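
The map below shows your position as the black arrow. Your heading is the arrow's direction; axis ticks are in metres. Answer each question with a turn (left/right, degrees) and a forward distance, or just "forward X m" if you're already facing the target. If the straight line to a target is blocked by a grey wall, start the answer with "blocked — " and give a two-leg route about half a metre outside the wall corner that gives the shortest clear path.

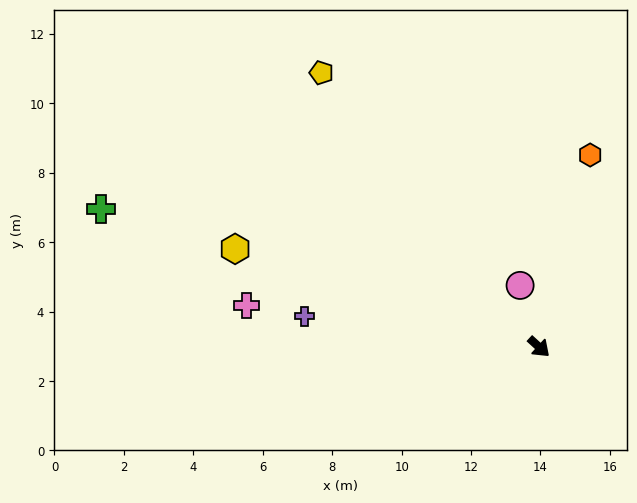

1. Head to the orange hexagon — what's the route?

turn left 118°, forward 5.7 m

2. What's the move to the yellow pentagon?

turn left 171°, forward 10.1 m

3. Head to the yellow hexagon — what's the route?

turn right 155°, forward 9.2 m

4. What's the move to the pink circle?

turn left 149°, forward 1.9 m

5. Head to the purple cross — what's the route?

turn right 145°, forward 6.8 m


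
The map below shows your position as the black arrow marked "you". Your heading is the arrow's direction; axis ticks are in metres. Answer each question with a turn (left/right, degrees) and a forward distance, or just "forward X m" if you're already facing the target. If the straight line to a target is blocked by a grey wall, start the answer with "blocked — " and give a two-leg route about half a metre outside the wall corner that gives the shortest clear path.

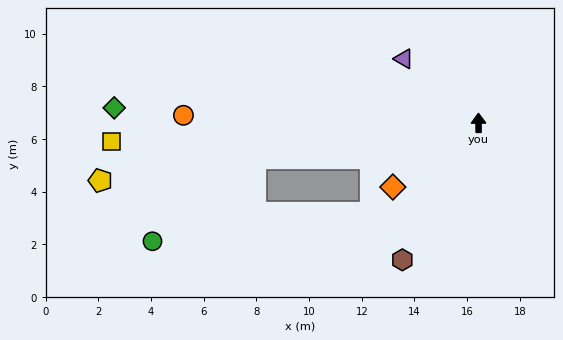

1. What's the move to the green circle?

blocked — turn left 99°, forward 8.6 m, then turn left 29°, forward 5.0 m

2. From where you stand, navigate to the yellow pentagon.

turn left 98°, forward 14.5 m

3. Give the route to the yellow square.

turn left 92°, forward 14.0 m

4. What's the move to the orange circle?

turn left 88°, forward 11.2 m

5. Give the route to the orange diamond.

turn left 126°, forward 4.1 m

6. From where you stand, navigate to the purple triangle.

turn left 49°, forward 3.7 m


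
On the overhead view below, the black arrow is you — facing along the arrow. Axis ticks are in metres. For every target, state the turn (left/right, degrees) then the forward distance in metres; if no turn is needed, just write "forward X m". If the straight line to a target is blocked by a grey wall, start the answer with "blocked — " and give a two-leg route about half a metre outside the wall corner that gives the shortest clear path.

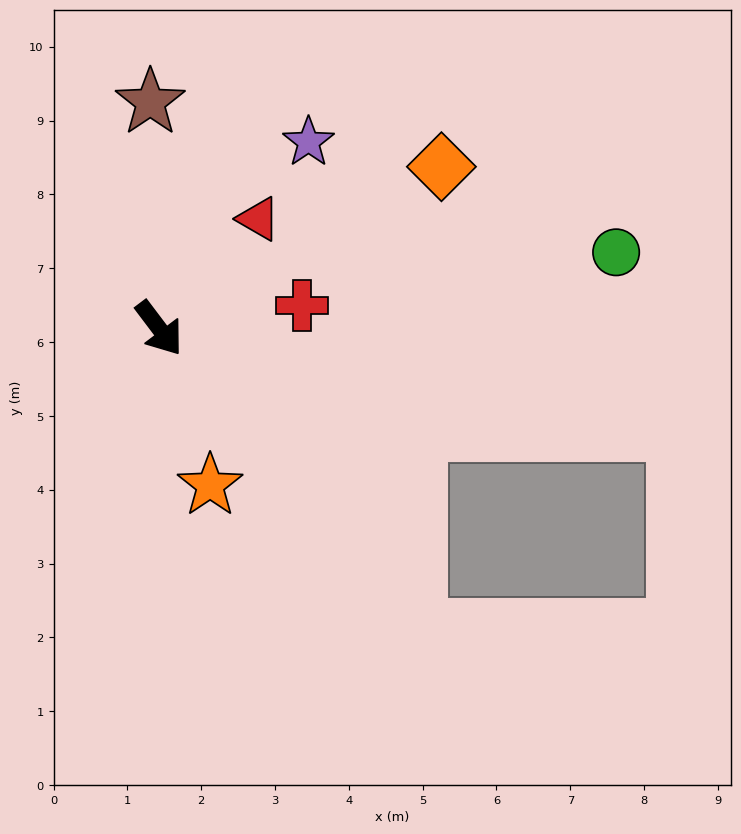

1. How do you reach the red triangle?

turn left 101°, forward 2.0 m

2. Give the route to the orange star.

turn right 19°, forward 2.2 m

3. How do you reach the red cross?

turn left 62°, forward 2.0 m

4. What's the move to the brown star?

turn left 145°, forward 3.1 m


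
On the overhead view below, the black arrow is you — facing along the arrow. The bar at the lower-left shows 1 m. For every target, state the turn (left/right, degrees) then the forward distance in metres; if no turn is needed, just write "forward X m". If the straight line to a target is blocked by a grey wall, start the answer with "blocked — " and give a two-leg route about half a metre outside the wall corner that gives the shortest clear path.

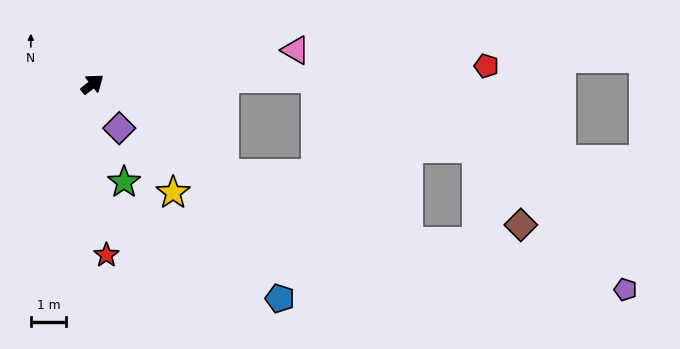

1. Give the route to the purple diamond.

turn right 97°, forward 1.5 m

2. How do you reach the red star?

turn right 124°, forward 4.9 m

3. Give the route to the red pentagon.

turn right 36°, forward 11.2 m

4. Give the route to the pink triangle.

turn right 29°, forward 5.9 m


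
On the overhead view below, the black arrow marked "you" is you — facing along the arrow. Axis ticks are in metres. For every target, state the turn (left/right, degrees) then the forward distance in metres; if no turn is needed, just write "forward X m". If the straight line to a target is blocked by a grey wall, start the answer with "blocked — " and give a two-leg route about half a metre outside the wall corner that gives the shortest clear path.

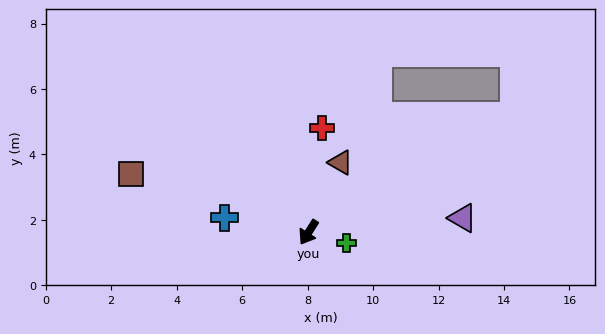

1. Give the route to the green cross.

turn left 107°, forward 1.2 m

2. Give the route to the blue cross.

turn right 67°, forward 2.6 m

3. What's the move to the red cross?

turn right 155°, forward 3.2 m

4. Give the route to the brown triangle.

turn right 172°, forward 2.3 m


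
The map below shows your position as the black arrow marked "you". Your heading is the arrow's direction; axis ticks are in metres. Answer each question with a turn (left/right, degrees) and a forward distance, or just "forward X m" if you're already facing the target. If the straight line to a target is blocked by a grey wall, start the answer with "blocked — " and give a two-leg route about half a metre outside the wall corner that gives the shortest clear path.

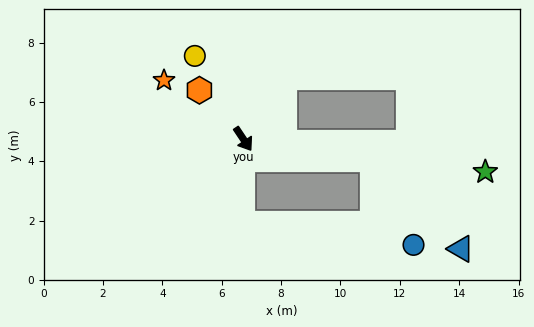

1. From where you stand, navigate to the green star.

turn left 48°, forward 8.2 m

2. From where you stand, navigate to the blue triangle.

blocked — turn left 47°, forward 4.4 m, then turn right 36°, forward 4.2 m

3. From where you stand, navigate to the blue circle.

blocked — turn left 47°, forward 4.4 m, then turn right 55°, forward 3.2 m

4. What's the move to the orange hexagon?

turn right 172°, forward 2.2 m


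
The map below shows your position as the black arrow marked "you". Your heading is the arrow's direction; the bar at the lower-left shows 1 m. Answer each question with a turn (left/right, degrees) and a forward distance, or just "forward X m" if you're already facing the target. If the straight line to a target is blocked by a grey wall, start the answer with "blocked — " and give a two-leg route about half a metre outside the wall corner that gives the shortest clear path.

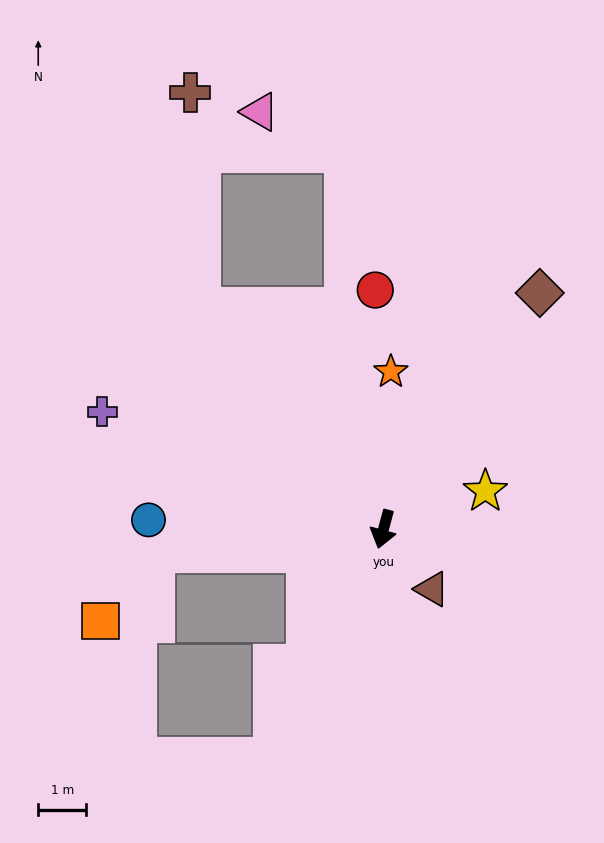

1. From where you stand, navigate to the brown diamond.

turn left 162°, forward 5.9 m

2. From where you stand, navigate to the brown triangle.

turn left 54°, forward 1.6 m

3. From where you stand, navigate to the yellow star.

turn left 126°, forward 2.3 m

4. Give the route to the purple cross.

turn right 98°, forward 6.4 m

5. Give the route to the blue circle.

turn right 77°, forward 4.9 m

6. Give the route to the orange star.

turn right 168°, forward 3.3 m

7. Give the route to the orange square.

blocked — turn right 69°, forward 4.8 m, then turn left 46°, forward 1.8 m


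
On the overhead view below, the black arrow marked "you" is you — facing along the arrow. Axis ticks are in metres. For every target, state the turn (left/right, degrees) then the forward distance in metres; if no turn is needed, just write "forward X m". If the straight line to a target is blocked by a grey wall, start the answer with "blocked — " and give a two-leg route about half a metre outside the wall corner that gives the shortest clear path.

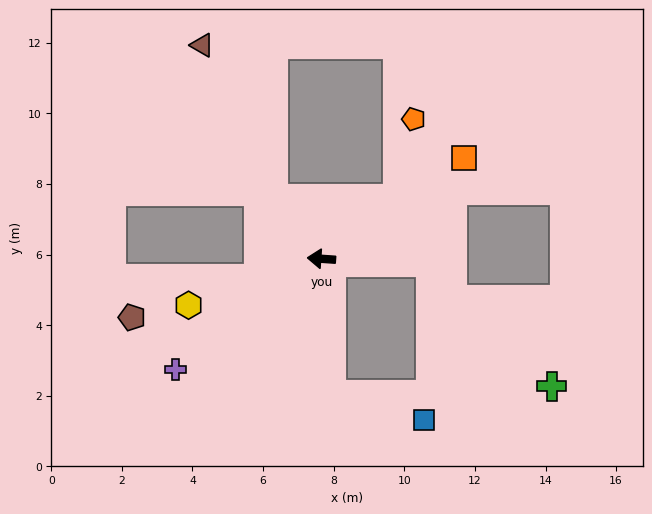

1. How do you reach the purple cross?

turn left 41°, forward 5.2 m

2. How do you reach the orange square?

turn right 141°, forward 5.0 m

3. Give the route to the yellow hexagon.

turn left 23°, forward 4.0 m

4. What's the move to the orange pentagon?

blocked — turn right 138°, forward 2.8 m, then turn left 41°, forward 2.3 m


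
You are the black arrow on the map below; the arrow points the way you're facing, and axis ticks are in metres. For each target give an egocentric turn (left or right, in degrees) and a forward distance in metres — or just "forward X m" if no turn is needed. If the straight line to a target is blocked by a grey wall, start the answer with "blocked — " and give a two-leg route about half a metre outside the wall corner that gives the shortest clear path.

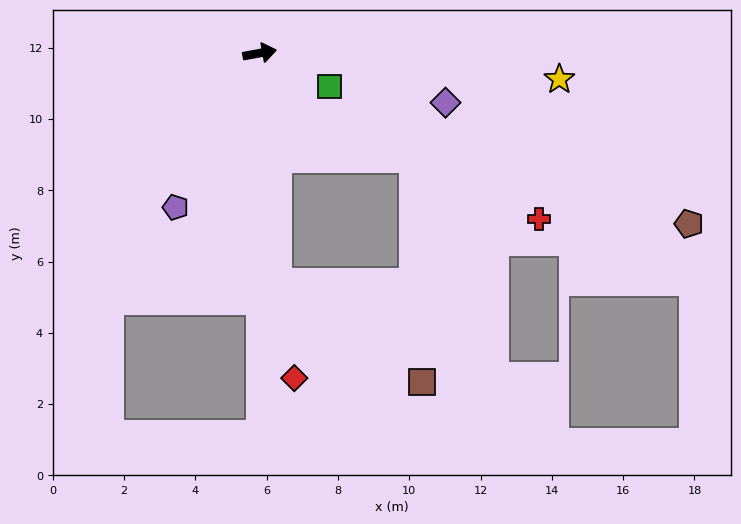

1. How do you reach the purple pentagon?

turn right 129°, forward 4.9 m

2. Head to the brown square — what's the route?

blocked — turn right 96°, forward 6.5 m, then turn left 51°, forward 4.9 m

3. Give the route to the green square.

turn right 36°, forward 2.2 m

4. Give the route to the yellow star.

turn right 15°, forward 8.4 m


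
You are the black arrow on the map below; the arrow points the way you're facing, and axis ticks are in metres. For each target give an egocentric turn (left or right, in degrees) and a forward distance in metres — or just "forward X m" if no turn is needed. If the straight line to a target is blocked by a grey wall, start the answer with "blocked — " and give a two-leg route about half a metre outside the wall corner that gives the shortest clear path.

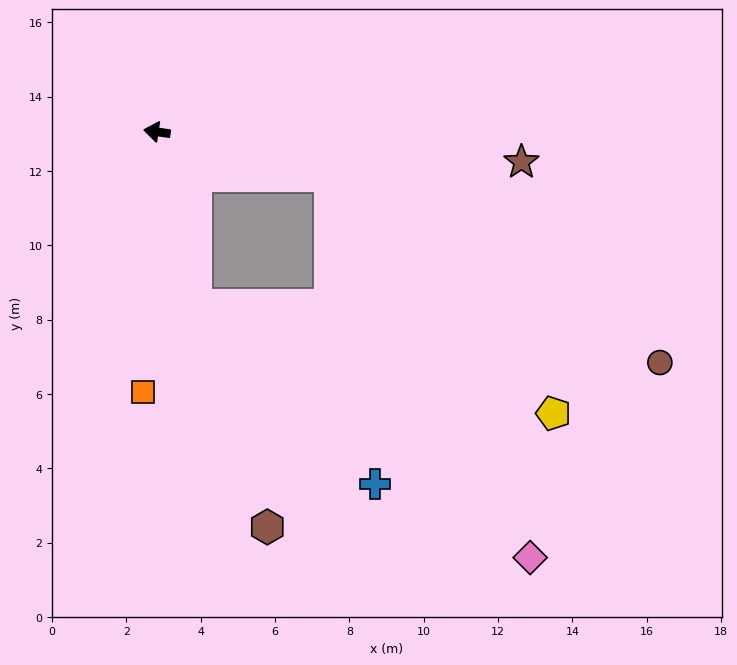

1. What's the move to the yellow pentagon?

blocked — turn left 174°, forward 4.8 m, then turn right 32°, forward 8.8 m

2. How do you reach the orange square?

turn left 95°, forward 7.0 m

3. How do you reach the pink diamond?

blocked — turn left 111°, forward 4.8 m, then turn left 40°, forward 11.3 m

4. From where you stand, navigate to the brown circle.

blocked — turn left 174°, forward 4.8 m, then turn right 15°, forward 10.2 m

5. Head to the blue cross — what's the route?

blocked — turn left 111°, forward 4.8 m, then turn left 32°, forward 6.8 m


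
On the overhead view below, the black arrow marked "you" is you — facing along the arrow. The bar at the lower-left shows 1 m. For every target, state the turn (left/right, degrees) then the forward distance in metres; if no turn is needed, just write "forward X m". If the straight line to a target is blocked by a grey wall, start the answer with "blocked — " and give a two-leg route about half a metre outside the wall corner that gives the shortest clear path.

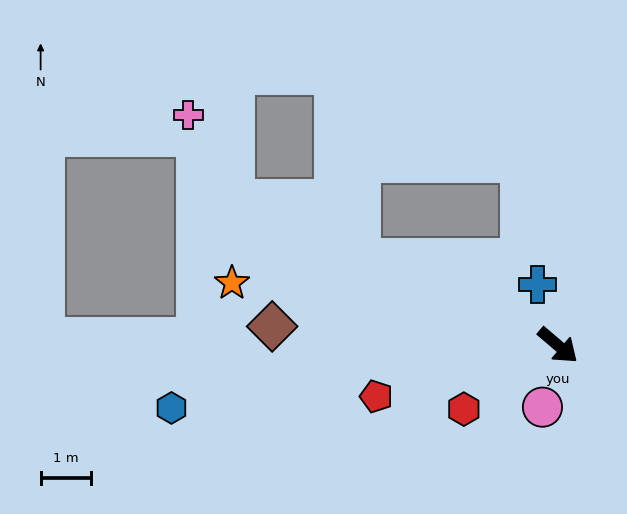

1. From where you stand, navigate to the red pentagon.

turn right 124°, forward 3.8 m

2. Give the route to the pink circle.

turn right 64°, forward 1.3 m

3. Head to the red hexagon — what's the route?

turn right 105°, forward 2.3 m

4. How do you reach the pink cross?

blocked — turn right 164°, forward 7.1 m, then turn right 38°, forward 1.9 m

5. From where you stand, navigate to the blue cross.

turn left 149°, forward 1.3 m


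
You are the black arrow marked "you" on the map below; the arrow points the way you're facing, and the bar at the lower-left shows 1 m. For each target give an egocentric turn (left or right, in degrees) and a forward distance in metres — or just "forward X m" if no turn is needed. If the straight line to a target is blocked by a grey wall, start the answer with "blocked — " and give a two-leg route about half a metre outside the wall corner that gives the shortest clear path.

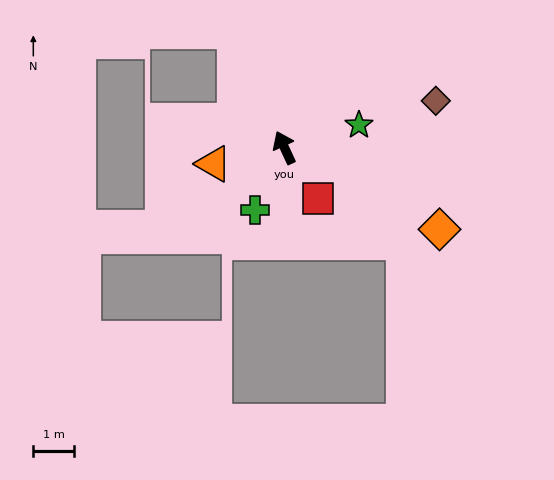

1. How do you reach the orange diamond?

turn right 143°, forward 4.3 m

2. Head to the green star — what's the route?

turn right 98°, forward 1.9 m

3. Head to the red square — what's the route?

turn right 172°, forward 1.5 m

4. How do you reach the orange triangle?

turn left 78°, forward 1.8 m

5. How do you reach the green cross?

turn left 130°, forward 1.7 m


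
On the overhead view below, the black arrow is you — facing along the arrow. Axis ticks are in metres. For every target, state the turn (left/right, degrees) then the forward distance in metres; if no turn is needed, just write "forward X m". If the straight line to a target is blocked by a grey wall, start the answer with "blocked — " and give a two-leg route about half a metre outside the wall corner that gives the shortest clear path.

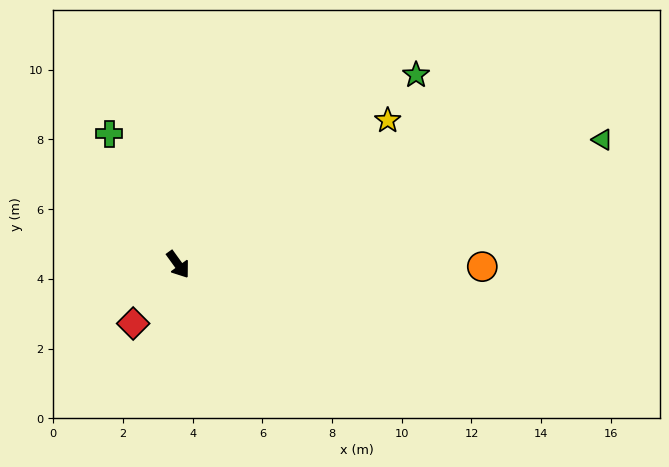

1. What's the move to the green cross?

turn left 172°, forward 4.2 m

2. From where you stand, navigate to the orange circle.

turn left 54°, forward 8.7 m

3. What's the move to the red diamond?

turn right 73°, forward 2.1 m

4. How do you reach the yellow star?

turn left 89°, forward 7.3 m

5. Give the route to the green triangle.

turn left 71°, forward 12.7 m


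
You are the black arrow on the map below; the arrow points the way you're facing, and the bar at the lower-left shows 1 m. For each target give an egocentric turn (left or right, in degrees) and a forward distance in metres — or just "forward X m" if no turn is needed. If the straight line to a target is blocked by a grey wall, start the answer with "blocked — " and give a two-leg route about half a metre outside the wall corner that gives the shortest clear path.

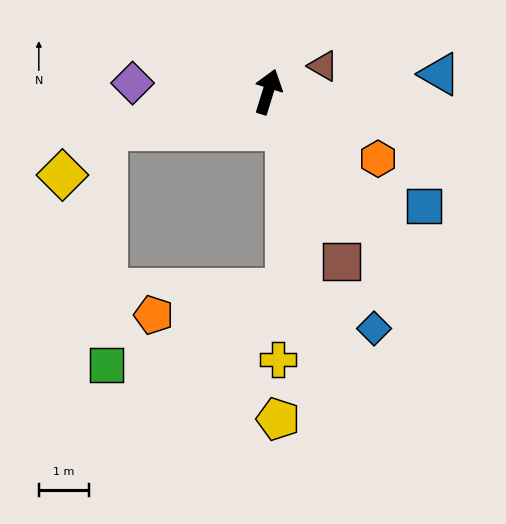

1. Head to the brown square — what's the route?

turn right 139°, forward 3.7 m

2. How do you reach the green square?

blocked — turn left 120°, forward 3.3 m, then turn left 77°, forward 4.7 m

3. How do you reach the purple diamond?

turn left 104°, forward 2.7 m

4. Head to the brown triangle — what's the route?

turn right 48°, forward 1.2 m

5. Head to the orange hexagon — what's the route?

turn right 104°, forward 2.6 m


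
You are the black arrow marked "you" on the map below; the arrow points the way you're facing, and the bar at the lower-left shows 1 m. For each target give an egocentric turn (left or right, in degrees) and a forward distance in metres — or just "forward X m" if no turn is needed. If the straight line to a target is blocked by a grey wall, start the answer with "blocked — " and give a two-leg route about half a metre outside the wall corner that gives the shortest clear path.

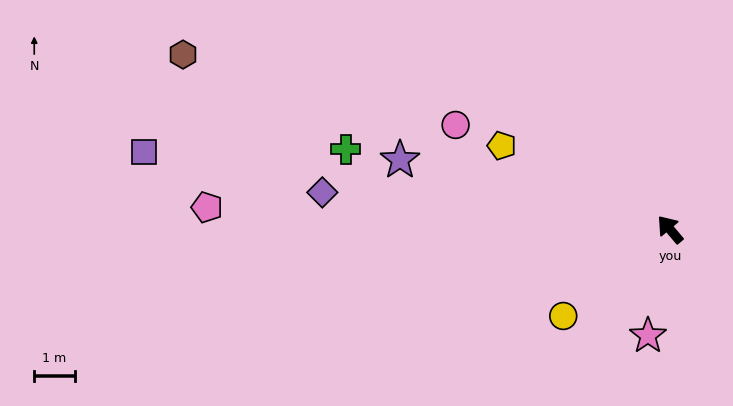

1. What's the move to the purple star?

turn left 35°, forward 6.9 m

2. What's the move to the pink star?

turn left 128°, forward 2.7 m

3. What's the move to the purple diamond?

turn left 44°, forward 8.7 m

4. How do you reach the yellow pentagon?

turn left 23°, forward 4.7 m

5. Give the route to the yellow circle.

turn left 89°, forward 3.4 m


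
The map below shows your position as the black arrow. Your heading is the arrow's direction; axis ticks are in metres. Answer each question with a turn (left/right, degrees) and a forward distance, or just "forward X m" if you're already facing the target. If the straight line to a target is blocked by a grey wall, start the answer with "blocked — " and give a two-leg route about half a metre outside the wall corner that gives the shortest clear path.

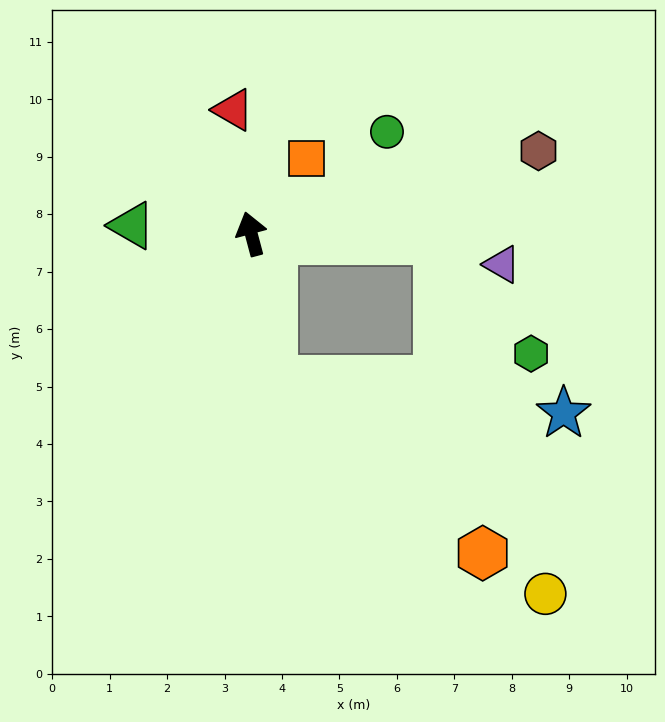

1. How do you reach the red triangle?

turn right 7°, forward 2.2 m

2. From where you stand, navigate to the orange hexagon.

blocked — turn left 173°, forward 2.6 m, then turn left 43°, forward 4.7 m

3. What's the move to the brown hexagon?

turn right 89°, forward 5.2 m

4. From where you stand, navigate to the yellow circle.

blocked — turn right 107°, forward 3.2 m, then turn right 71°, forward 6.4 m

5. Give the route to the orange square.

turn right 51°, forward 1.6 m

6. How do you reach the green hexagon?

blocked — turn right 107°, forward 3.2 m, then turn right 48°, forward 2.6 m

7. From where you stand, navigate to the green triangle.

turn left 71°, forward 2.1 m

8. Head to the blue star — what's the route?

blocked — turn left 173°, forward 2.6 m, then turn left 76°, forward 5.1 m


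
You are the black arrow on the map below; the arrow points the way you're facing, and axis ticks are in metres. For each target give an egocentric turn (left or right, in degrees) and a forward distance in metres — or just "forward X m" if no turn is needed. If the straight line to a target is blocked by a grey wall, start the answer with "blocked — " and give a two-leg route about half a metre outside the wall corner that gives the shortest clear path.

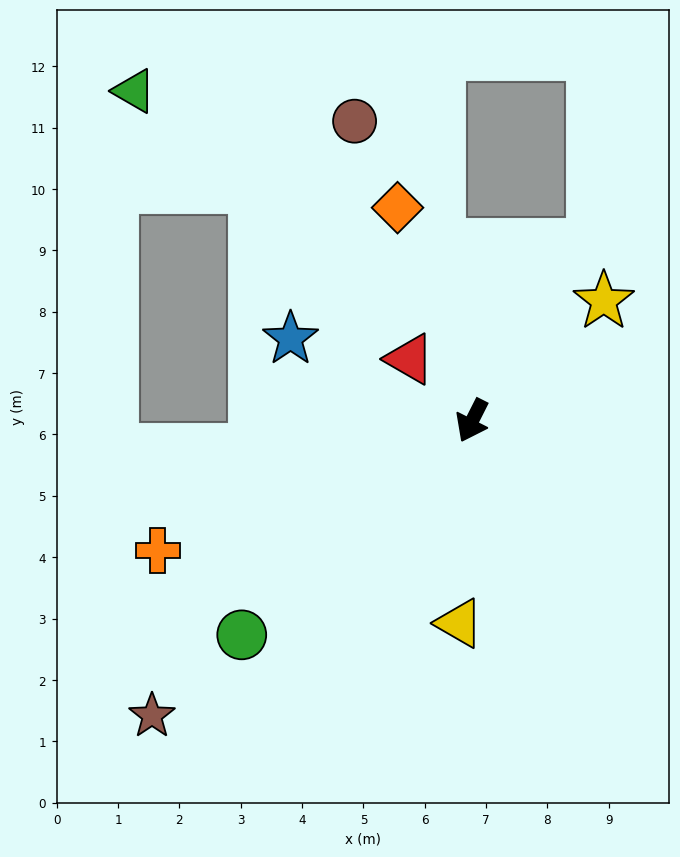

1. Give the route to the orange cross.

turn right 41°, forward 5.5 m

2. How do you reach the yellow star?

turn left 159°, forward 2.9 m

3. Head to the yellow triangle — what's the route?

turn left 23°, forward 3.3 m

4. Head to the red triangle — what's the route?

turn right 108°, forward 1.4 m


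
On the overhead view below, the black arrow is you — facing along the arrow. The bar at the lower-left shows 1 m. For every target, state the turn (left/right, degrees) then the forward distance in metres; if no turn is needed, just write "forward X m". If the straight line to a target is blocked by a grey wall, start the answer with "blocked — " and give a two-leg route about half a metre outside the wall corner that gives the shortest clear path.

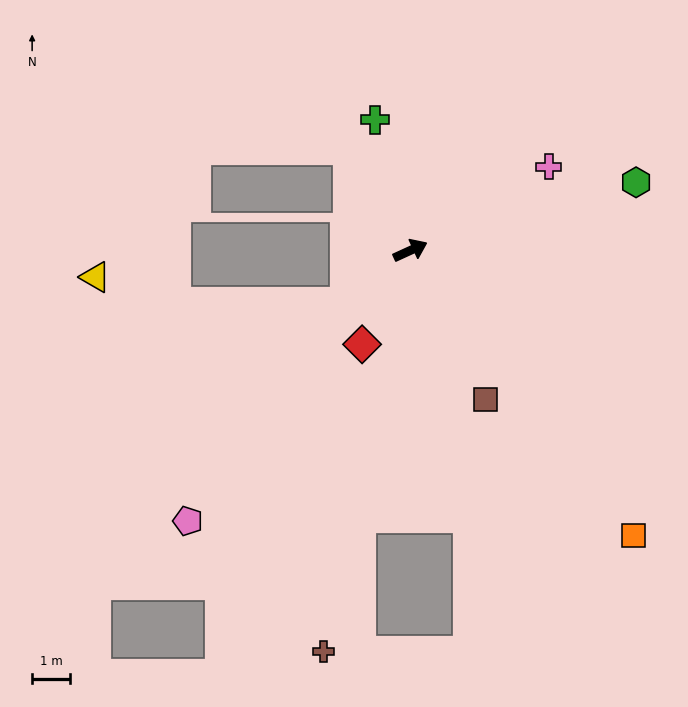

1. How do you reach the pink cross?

turn left 6°, forward 4.3 m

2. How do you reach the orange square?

turn right 77°, forward 9.5 m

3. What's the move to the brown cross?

turn right 127°, forward 10.8 m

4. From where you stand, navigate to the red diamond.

turn right 142°, forward 2.8 m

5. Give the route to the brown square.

turn right 88°, forward 4.4 m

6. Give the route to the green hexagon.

turn right 8°, forward 6.2 m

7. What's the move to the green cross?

turn left 81°, forward 3.6 m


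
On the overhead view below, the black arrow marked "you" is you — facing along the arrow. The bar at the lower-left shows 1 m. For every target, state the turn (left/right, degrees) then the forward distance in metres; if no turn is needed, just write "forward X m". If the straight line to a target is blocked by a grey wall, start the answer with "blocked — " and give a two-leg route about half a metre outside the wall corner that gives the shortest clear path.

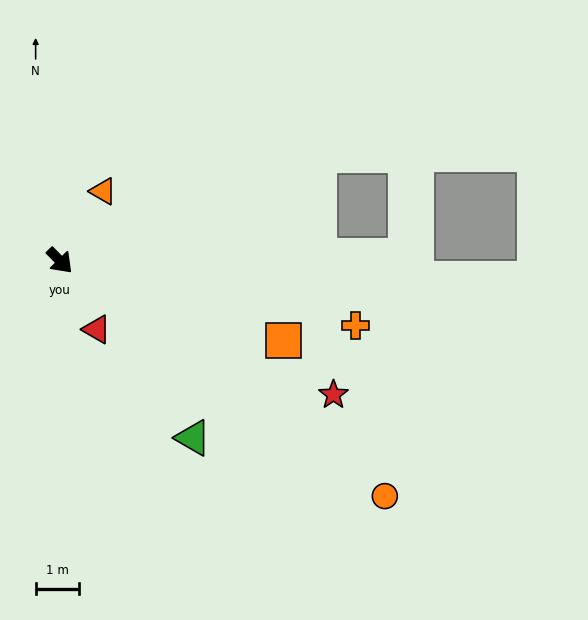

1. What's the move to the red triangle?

turn right 16°, forward 1.8 m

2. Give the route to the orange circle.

turn left 10°, forward 9.2 m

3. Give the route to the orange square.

turn left 26°, forward 5.5 m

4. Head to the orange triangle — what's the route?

turn left 104°, forward 1.9 m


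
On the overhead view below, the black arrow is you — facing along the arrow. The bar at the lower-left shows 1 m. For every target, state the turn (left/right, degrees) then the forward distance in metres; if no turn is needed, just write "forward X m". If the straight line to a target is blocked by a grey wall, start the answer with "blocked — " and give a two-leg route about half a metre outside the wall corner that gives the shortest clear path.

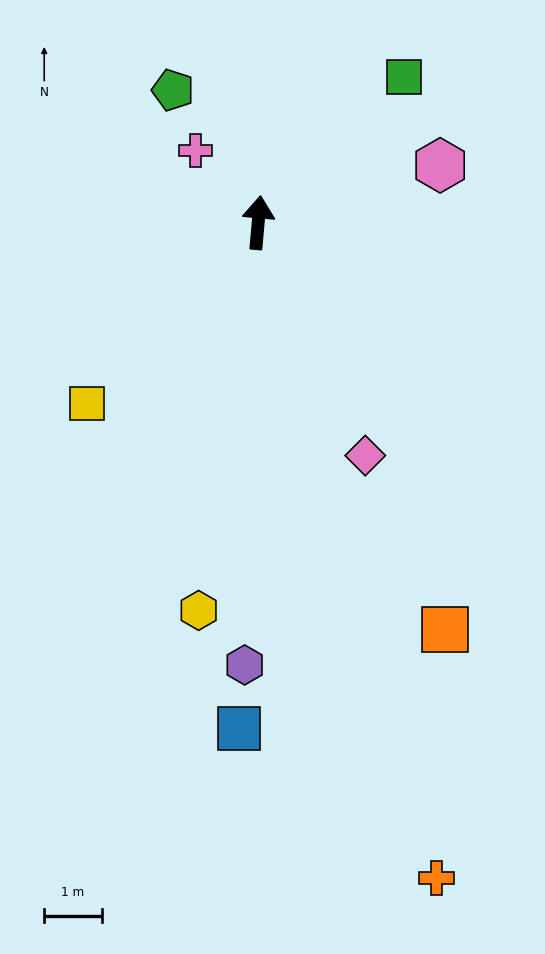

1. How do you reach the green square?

turn right 40°, forward 3.6 m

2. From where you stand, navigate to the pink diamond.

turn right 150°, forward 4.4 m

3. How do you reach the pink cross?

turn left 46°, forward 1.7 m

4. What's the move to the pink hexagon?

turn right 68°, forward 3.3 m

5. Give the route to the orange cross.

turn right 160°, forward 11.8 m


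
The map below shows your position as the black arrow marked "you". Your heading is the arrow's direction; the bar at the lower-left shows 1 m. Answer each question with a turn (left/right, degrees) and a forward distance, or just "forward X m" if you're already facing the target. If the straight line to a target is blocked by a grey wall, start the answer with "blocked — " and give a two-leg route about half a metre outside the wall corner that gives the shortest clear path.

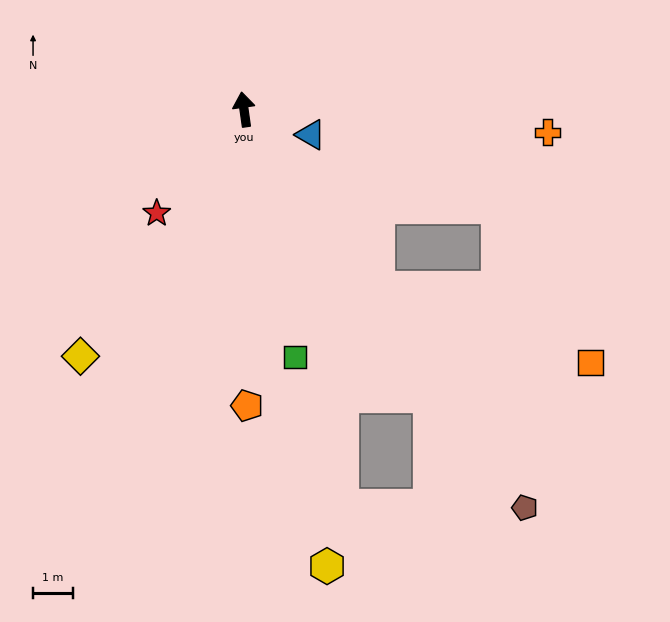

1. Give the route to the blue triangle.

turn right 119°, forward 1.8 m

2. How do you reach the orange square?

blocked — turn right 151°, forward 5.5 m, then turn left 34°, forward 5.6 m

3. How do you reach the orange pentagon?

turn left 173°, forward 7.4 m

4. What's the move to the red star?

turn left 132°, forward 3.4 m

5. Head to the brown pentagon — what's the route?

turn right 153°, forward 12.1 m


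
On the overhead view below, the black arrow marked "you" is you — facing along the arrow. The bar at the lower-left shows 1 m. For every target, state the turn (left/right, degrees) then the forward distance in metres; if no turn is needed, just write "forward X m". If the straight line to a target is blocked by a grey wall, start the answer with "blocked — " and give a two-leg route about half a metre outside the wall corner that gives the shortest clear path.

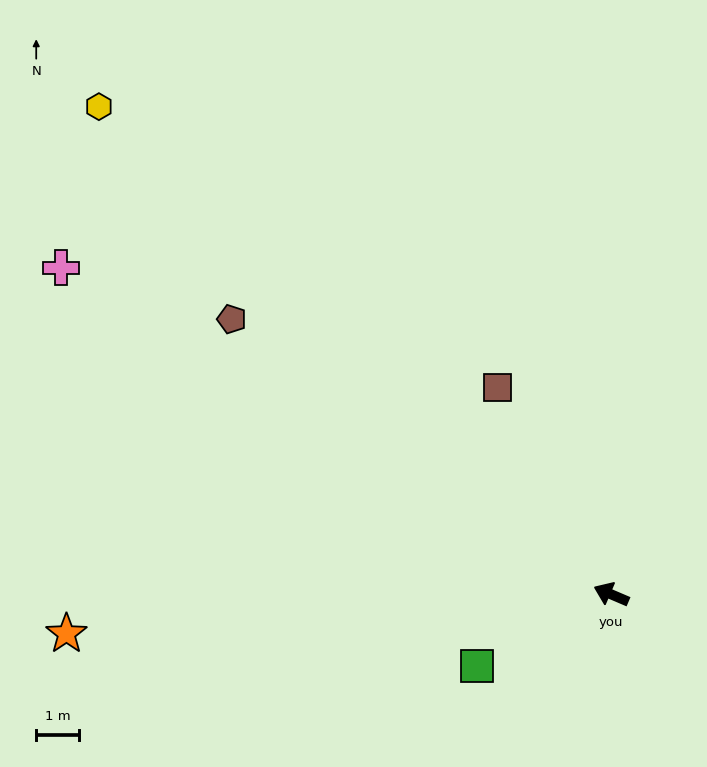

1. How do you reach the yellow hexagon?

turn right 20°, forward 16.6 m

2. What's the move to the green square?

turn left 51°, forward 3.6 m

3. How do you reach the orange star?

turn left 27°, forward 12.8 m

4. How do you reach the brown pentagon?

turn right 13°, forward 11.0 m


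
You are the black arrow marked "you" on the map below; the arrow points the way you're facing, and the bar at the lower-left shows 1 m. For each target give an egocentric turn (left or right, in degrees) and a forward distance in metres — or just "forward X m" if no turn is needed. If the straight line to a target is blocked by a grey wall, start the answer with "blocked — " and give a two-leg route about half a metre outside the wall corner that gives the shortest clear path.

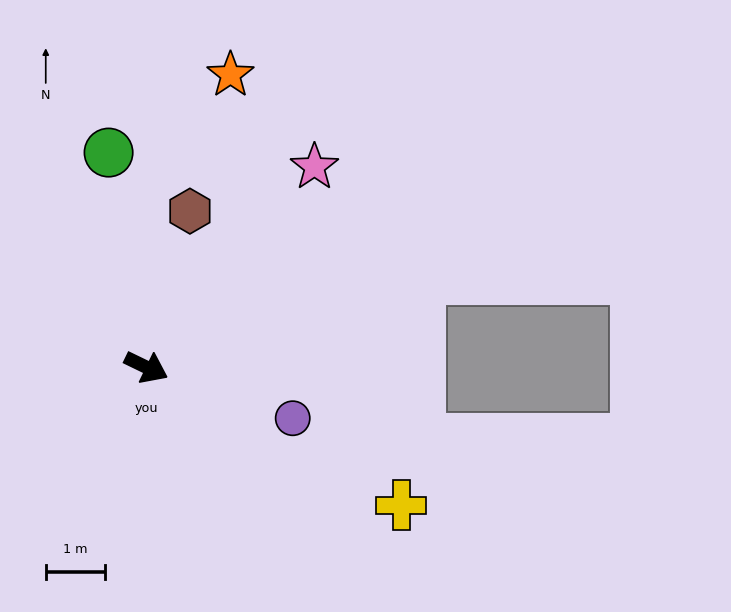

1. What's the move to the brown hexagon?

turn left 100°, forward 2.7 m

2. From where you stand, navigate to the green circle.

turn left 126°, forward 3.7 m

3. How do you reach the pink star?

turn left 76°, forward 4.4 m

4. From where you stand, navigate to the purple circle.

turn left 7°, forward 2.6 m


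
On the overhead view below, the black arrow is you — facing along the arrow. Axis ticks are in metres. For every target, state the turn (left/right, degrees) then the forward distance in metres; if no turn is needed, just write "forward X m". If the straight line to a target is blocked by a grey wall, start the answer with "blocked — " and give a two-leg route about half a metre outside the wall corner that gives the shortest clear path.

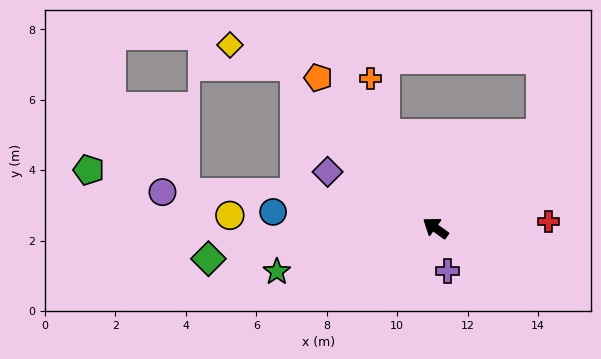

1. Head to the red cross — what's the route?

turn right 141°, forward 3.2 m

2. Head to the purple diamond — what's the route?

turn left 8°, forward 3.5 m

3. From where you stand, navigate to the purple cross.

turn left 141°, forward 1.3 m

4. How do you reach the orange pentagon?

turn right 16°, forward 5.4 m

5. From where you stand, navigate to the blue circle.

turn left 30°, forward 4.6 m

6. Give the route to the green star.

turn left 51°, forward 4.7 m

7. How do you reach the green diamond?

turn left 43°, forward 6.5 m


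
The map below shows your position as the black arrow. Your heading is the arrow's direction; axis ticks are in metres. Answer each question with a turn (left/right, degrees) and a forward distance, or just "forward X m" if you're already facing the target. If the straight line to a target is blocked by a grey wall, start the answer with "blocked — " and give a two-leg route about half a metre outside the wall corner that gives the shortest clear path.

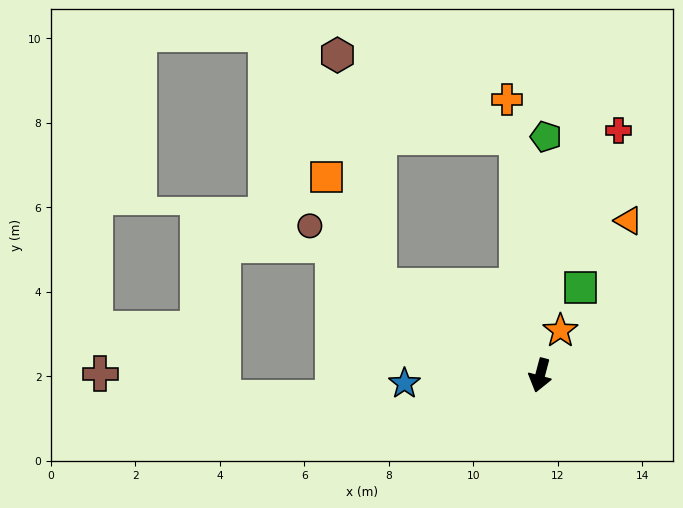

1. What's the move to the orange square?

blocked — turn right 104°, forward 4.4 m, then turn right 35°, forward 2.9 m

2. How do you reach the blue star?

turn right 72°, forward 3.2 m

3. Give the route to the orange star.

turn left 170°, forward 1.2 m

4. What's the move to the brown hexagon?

blocked — turn right 104°, forward 4.4 m, then turn right 51°, forward 5.6 m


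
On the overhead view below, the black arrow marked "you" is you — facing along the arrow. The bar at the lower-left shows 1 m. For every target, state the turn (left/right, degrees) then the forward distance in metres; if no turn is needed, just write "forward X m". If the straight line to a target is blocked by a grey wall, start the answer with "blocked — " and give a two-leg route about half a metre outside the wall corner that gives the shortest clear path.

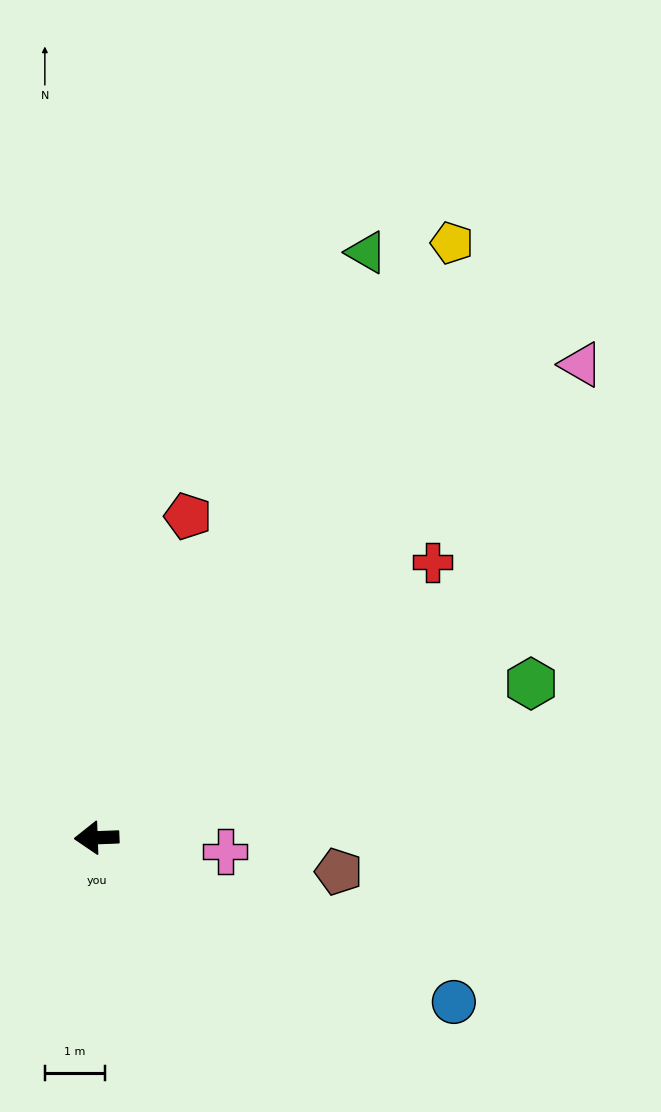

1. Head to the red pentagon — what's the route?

turn right 108°, forward 5.6 m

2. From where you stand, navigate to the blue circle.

turn left 153°, forward 6.6 m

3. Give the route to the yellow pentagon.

turn right 123°, forward 11.6 m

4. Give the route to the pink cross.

turn left 172°, forward 2.2 m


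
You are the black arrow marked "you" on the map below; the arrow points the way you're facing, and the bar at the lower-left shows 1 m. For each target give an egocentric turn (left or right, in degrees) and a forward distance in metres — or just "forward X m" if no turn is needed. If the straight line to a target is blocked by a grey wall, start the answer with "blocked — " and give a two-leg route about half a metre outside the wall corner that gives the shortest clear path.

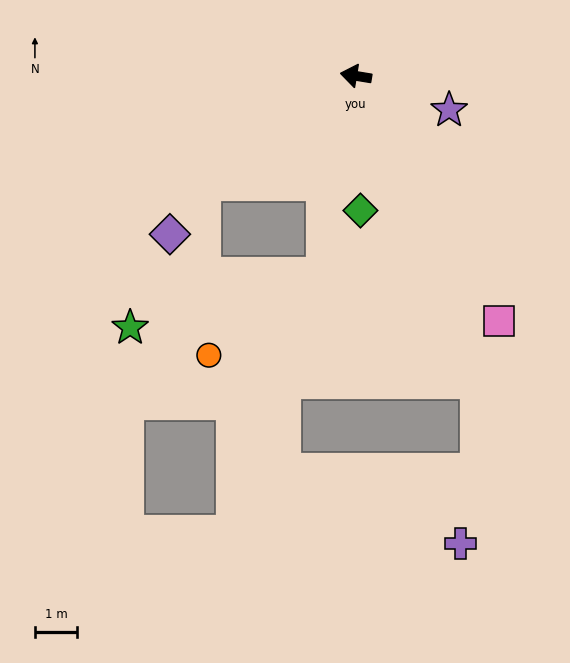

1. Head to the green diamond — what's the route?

turn left 101°, forward 3.2 m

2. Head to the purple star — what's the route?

turn left 169°, forward 2.3 m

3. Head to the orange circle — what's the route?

blocked — turn left 90°, forward 4.7 m, then turn right 46°, forward 3.3 m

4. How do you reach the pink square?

turn left 130°, forward 6.7 m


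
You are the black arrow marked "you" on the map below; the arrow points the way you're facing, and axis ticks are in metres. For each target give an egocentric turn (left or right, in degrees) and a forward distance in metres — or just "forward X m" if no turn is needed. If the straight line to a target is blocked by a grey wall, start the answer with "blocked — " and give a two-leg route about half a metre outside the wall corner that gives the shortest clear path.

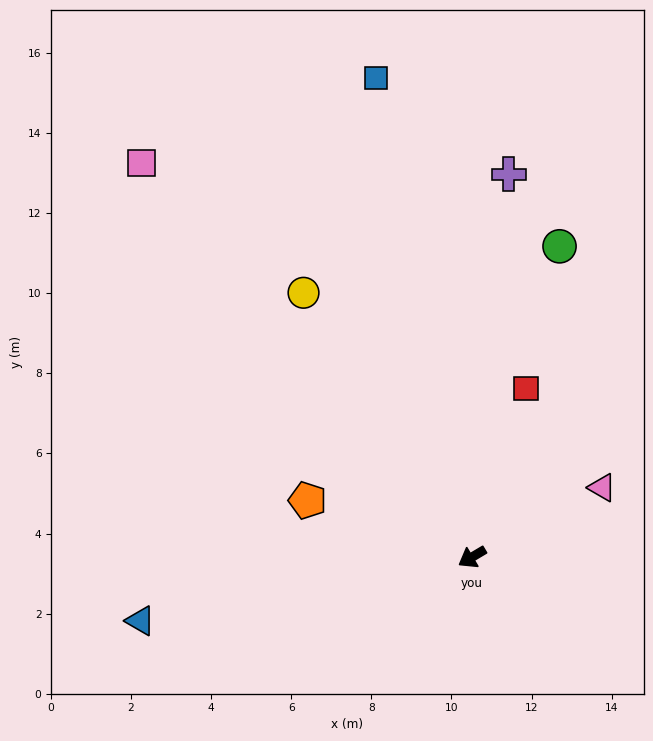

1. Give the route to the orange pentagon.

turn right 50°, forward 4.3 m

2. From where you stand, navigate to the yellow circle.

turn right 88°, forward 7.8 m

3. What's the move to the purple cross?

turn right 126°, forward 9.6 m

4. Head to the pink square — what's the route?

turn right 81°, forward 12.8 m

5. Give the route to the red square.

turn right 138°, forward 4.4 m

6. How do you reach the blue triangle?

turn right 20°, forward 8.4 m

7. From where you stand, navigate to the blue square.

turn right 109°, forward 12.2 m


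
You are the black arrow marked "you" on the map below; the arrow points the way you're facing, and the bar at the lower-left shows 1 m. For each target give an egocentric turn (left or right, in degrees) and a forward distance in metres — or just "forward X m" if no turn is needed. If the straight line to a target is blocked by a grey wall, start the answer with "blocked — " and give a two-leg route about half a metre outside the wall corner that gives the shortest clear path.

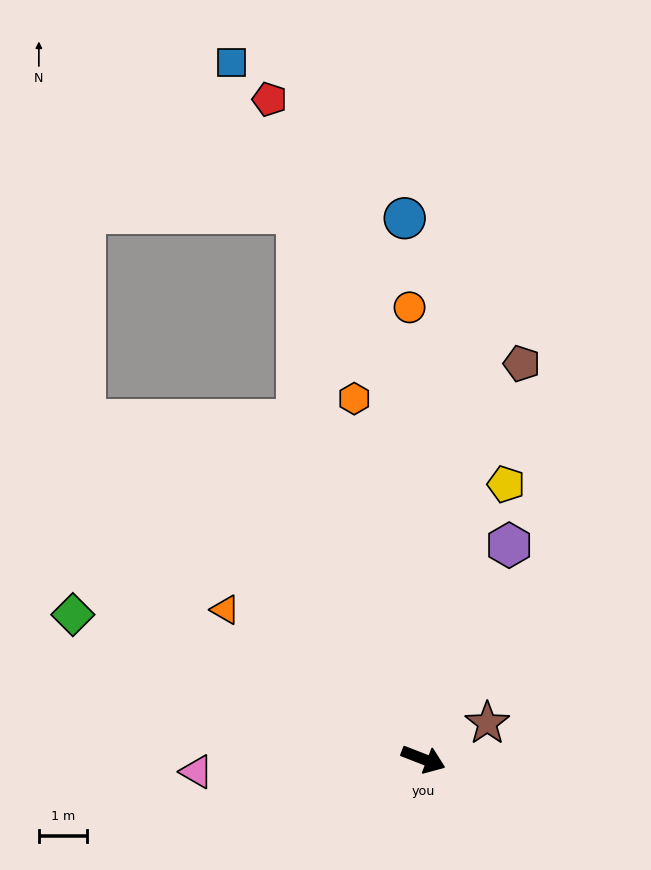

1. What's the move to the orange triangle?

turn left 164°, forward 5.2 m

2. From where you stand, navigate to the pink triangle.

turn right 155°, forward 4.7 m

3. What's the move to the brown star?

turn left 51°, forward 1.5 m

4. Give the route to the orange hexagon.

turn left 122°, forward 7.7 m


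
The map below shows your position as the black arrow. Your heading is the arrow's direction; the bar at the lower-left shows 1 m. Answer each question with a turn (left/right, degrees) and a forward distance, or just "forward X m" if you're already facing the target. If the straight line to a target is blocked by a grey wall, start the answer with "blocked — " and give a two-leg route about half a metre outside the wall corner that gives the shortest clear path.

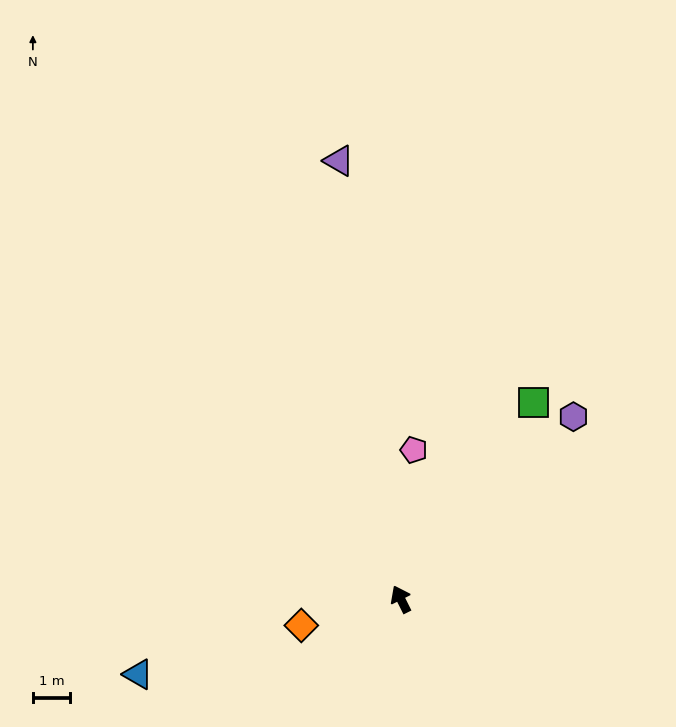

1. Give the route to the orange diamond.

turn left 78°, forward 2.8 m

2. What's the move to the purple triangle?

turn right 19°, forward 12.0 m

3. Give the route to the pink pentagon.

turn right 32°, forward 4.0 m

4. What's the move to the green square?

turn right 61°, forward 6.4 m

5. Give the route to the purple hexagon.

turn right 70°, forward 6.8 m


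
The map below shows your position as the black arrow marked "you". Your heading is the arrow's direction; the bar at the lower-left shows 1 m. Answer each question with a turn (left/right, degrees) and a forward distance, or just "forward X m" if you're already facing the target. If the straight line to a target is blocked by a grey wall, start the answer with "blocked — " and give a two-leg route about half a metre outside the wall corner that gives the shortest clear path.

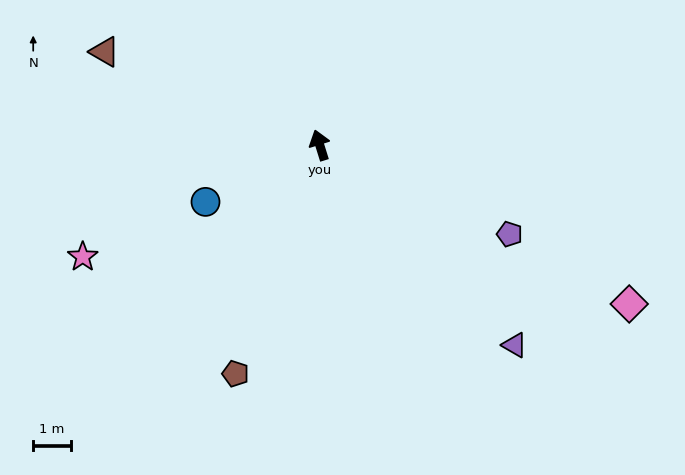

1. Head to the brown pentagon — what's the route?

turn left 142°, forward 6.4 m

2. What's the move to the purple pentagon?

turn right 132°, forward 5.5 m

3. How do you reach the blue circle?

turn left 99°, forward 3.4 m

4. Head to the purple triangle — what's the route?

turn right 153°, forward 7.4 m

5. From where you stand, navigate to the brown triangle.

turn left 49°, forward 6.2 m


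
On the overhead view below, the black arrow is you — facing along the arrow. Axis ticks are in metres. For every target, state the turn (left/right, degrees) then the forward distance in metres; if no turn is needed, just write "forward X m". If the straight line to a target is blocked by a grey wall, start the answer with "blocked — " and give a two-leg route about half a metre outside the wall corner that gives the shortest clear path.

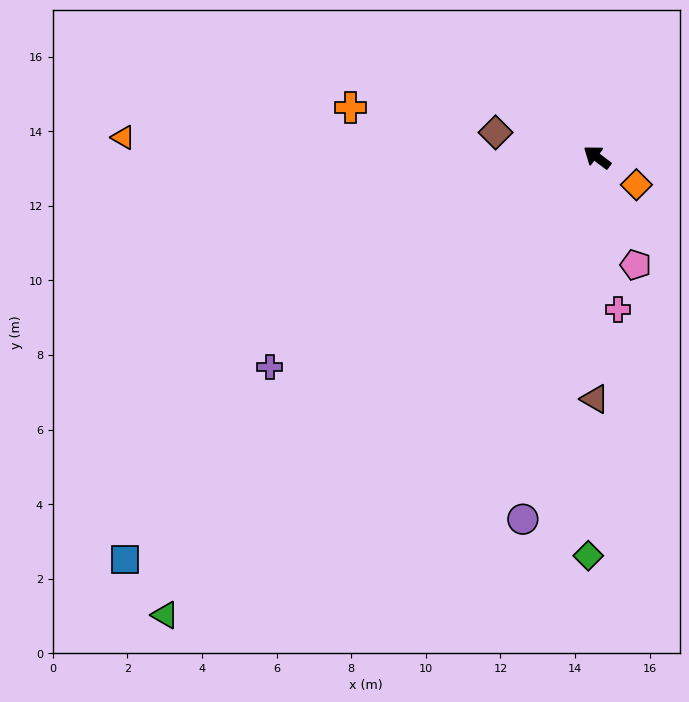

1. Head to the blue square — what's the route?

turn left 77°, forward 16.6 m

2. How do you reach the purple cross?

turn left 70°, forward 10.4 m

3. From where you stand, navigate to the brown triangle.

turn left 126°, forward 6.5 m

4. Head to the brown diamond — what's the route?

turn left 23°, forward 2.8 m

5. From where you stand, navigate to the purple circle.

turn left 115°, forward 9.9 m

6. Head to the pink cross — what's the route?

turn left 135°, forward 4.1 m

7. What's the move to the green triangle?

turn left 84°, forward 16.9 m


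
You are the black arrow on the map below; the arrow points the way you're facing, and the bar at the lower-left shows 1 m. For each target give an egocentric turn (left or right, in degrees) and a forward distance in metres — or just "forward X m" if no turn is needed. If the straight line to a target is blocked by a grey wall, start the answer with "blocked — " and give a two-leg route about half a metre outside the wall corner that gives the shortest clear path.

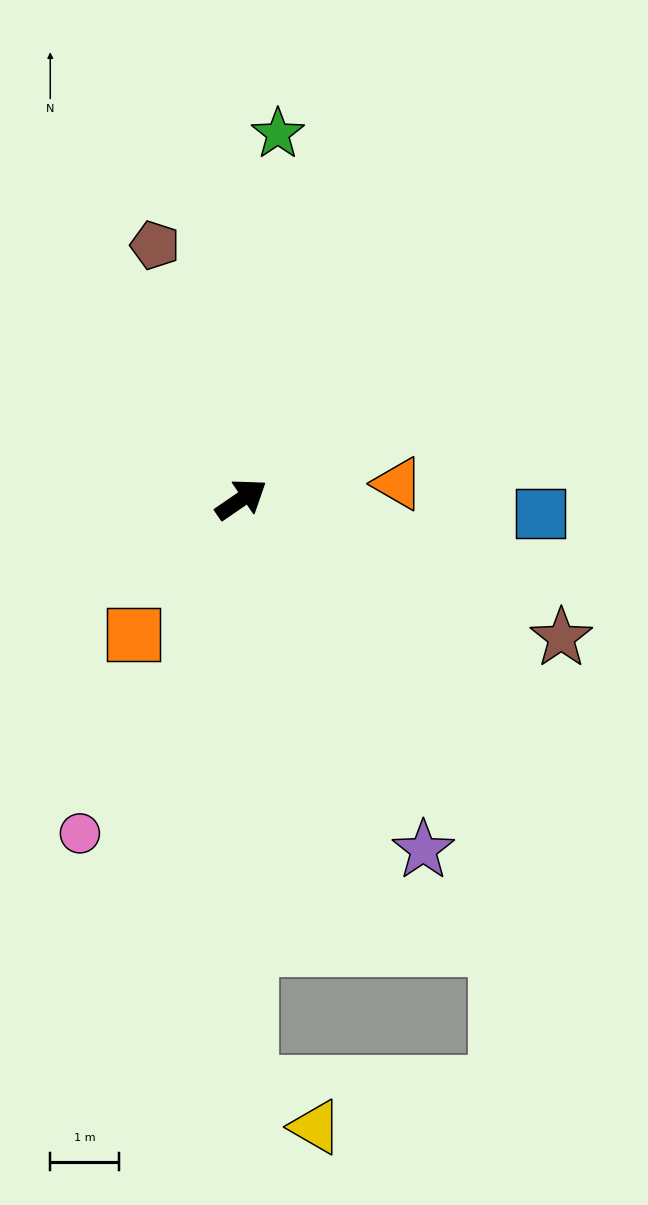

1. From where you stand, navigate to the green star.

turn left 50°, forward 5.3 m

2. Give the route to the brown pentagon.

turn left 74°, forward 3.9 m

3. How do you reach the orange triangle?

turn right 29°, forward 2.3 m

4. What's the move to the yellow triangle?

blocked — turn right 124°, forward 8.5 m, then turn left 58°, forward 1.1 m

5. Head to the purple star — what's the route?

turn right 97°, forward 5.7 m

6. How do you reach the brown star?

turn right 58°, forward 5.1 m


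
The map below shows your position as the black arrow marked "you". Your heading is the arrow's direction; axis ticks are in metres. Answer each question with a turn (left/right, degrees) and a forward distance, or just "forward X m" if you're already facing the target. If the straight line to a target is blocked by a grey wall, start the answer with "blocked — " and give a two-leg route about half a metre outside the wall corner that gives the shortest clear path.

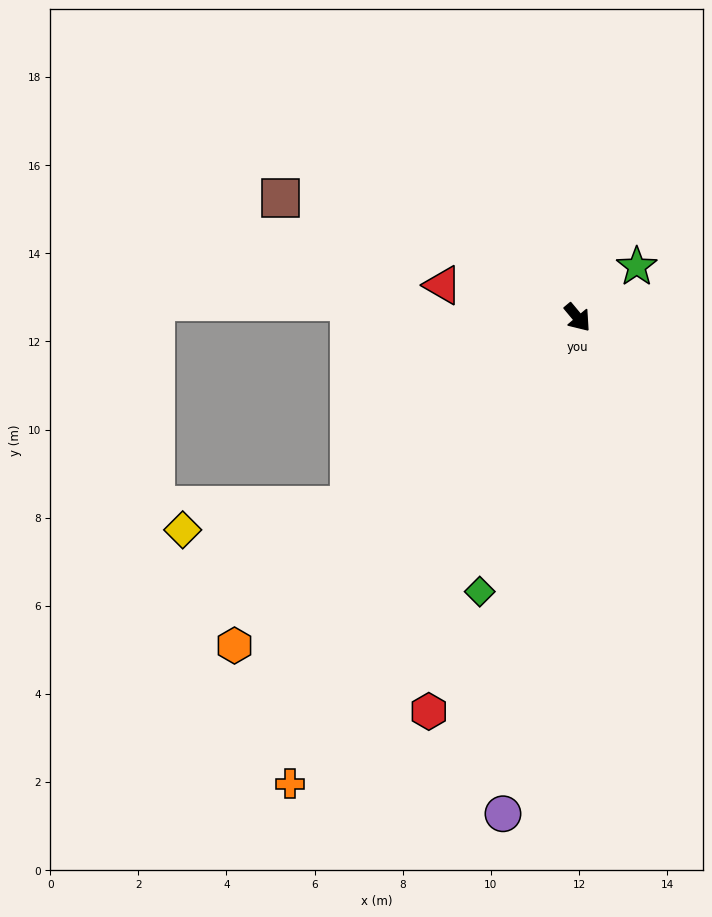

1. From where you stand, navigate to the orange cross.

turn right 72°, forward 12.4 m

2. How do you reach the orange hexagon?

turn right 86°, forward 10.8 m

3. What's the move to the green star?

turn left 91°, forward 1.8 m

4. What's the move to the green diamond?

turn right 60°, forward 6.6 m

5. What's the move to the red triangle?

turn right 143°, forward 3.1 m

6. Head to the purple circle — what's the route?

turn right 48°, forward 11.4 m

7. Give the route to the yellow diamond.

blocked — turn right 90°, forward 6.7 m, then turn right 31°, forward 3.8 m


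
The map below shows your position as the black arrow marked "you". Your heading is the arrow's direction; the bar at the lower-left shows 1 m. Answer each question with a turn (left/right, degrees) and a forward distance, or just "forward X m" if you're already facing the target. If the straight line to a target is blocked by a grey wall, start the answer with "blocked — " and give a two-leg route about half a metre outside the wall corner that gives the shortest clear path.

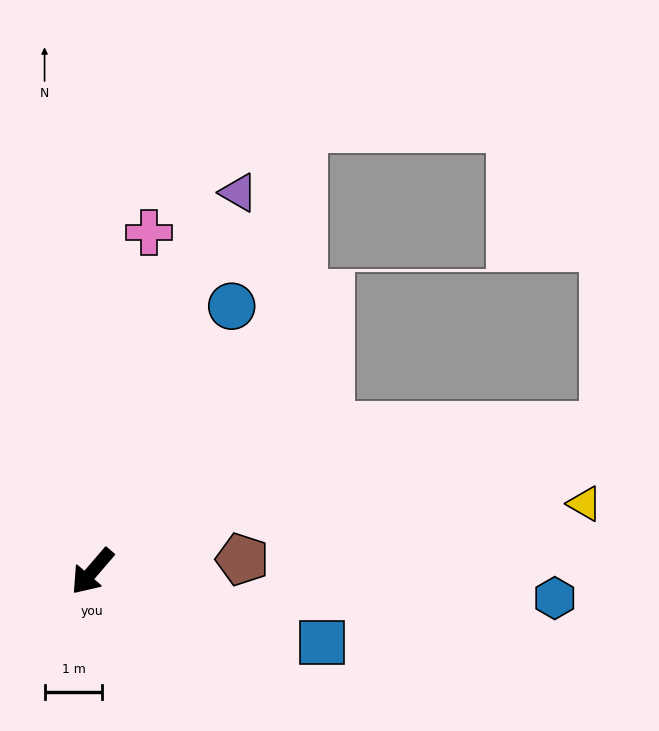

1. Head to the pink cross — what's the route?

turn right 149°, forward 5.9 m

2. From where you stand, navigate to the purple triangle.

turn right 160°, forward 7.0 m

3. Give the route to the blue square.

turn left 113°, forward 4.2 m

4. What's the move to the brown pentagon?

turn left 135°, forward 2.6 m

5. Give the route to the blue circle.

turn right 167°, forward 5.2 m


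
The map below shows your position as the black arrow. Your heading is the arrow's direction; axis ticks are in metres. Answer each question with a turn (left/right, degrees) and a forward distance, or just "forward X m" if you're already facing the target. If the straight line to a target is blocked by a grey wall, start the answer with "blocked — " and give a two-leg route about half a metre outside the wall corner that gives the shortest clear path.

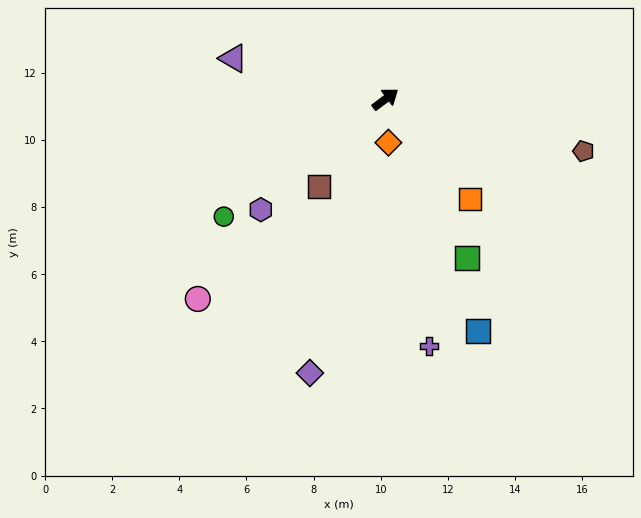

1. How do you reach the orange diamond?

turn right 123°, forward 1.3 m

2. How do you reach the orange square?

turn right 87°, forward 3.9 m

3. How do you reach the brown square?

turn right 164°, forward 3.3 m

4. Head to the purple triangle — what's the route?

turn left 128°, forward 4.7 m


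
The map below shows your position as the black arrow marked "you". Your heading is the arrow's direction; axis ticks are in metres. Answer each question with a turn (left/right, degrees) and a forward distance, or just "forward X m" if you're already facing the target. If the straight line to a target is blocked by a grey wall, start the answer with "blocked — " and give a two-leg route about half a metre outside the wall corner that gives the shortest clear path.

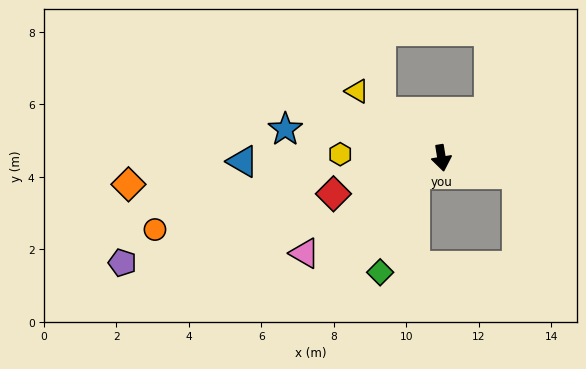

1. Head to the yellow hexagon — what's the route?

turn right 101°, forward 2.8 m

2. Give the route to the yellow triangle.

turn right 138°, forward 3.0 m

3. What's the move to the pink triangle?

turn right 64°, forward 4.6 m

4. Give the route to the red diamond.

turn right 81°, forward 3.1 m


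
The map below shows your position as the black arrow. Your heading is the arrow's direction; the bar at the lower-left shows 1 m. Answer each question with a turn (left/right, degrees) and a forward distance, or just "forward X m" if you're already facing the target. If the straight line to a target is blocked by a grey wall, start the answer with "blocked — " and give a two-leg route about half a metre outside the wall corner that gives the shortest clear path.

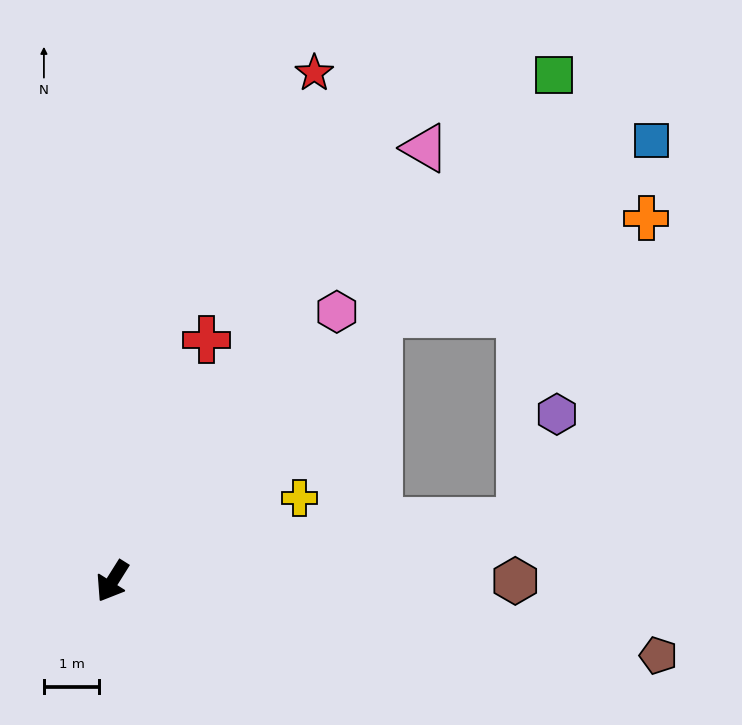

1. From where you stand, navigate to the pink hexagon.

turn left 172°, forward 6.3 m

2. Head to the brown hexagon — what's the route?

turn left 122°, forward 7.3 m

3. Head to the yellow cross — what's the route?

turn left 146°, forward 3.7 m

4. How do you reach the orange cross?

blocked — turn left 167°, forward 6.8 m, then turn right 25°, forward 5.1 m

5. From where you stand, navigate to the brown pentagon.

turn left 114°, forward 10.0 m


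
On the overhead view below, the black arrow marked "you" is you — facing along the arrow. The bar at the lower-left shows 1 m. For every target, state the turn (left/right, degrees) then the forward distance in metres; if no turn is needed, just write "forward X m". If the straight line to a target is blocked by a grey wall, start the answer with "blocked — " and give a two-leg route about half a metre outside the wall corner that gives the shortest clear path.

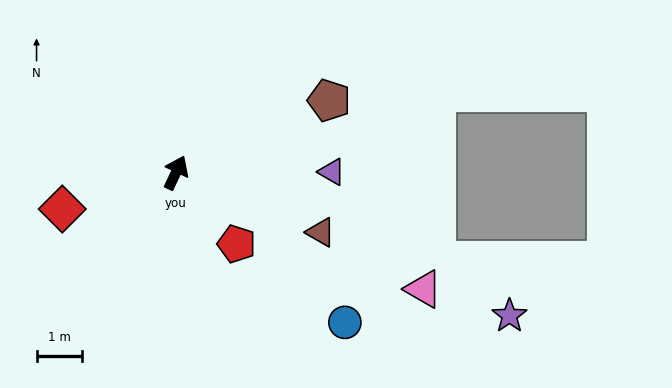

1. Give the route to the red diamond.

turn left 133°, forward 2.6 m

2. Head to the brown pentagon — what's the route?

turn right 39°, forward 3.8 m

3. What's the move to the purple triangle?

turn right 64°, forward 3.5 m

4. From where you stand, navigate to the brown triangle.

turn right 87°, forward 3.5 m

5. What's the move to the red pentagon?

turn right 114°, forward 2.1 m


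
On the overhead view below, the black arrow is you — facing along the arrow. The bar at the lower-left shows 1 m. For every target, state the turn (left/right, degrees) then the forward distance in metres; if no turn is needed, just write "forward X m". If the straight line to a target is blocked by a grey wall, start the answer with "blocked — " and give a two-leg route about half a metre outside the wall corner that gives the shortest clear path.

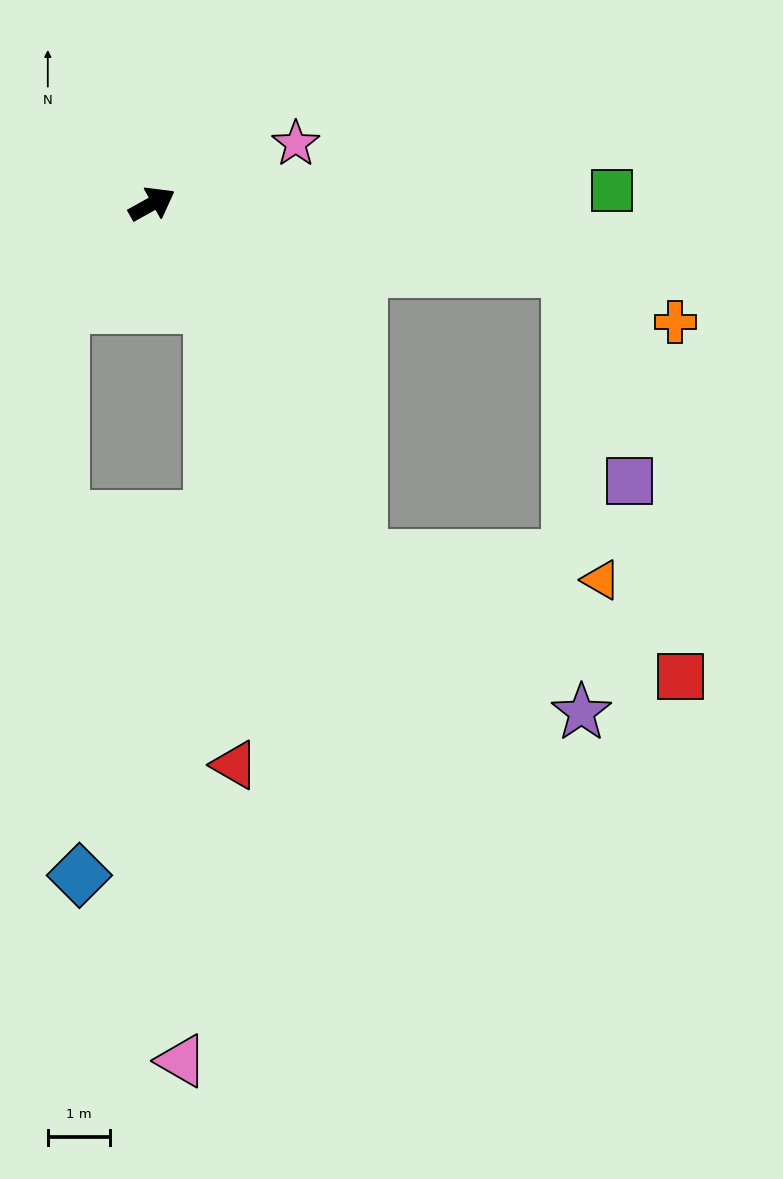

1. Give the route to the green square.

turn right 27°, forward 7.4 m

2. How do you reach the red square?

blocked — turn right 88°, forward 6.6 m, then turn left 38°, forward 5.5 m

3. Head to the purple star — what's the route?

blocked — turn right 88°, forward 6.6 m, then turn left 24°, forward 4.4 m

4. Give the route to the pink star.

turn right 6°, forward 2.5 m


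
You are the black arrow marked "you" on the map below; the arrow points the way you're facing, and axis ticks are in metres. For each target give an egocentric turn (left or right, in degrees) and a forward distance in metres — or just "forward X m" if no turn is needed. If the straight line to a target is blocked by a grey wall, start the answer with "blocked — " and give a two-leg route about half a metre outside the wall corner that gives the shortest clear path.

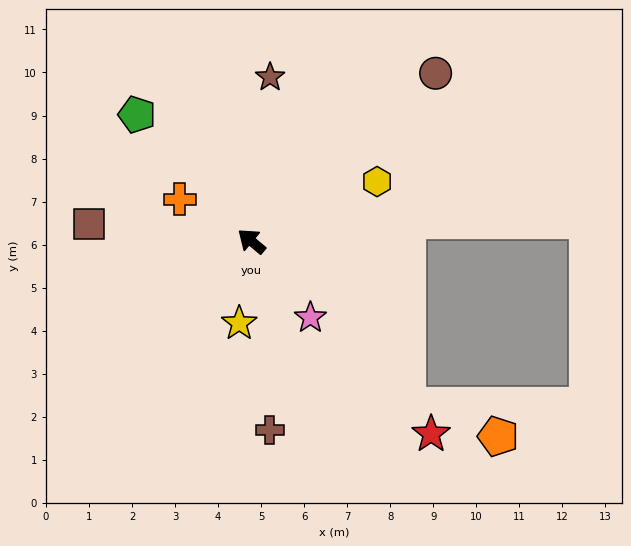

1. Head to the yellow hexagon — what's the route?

turn right 115°, forward 3.2 m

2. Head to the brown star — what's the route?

turn right 57°, forward 3.8 m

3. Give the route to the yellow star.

turn left 122°, forward 1.9 m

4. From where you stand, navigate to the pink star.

turn left 168°, forward 2.2 m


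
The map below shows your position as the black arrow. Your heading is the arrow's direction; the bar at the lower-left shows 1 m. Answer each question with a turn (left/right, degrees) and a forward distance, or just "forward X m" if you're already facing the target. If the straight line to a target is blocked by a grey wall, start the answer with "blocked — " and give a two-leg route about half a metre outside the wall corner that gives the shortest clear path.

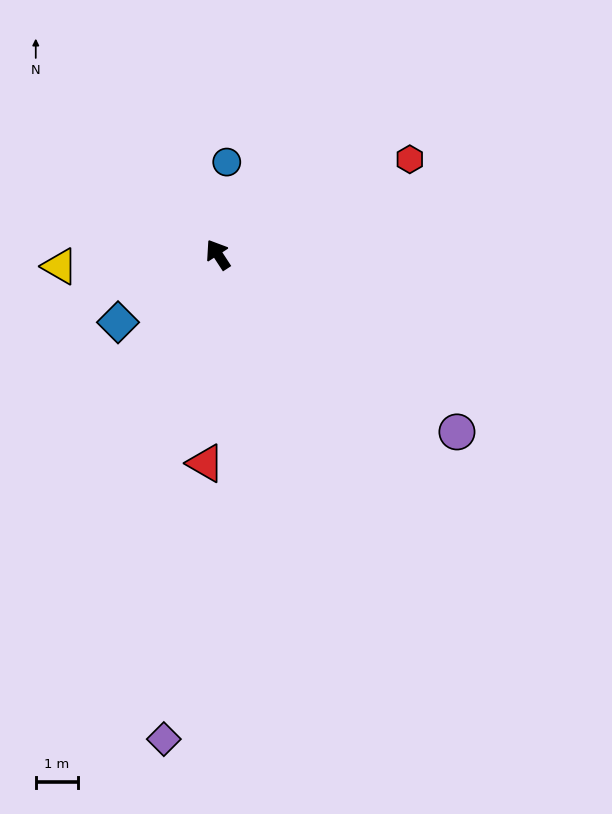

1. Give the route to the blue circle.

turn right 39°, forward 2.2 m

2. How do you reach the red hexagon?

turn right 97°, forward 5.1 m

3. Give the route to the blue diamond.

turn left 91°, forward 2.9 m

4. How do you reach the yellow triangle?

turn left 61°, forward 3.7 m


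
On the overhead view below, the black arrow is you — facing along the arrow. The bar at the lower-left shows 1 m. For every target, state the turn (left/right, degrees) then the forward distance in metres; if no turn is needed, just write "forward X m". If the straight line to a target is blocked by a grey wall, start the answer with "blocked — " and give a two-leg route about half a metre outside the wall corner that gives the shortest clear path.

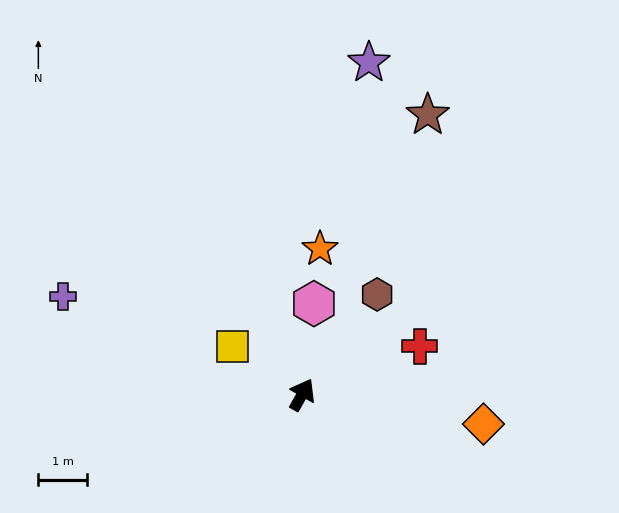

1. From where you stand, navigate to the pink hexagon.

turn left 22°, forward 1.9 m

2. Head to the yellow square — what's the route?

turn left 85°, forward 1.7 m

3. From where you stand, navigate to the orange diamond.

turn right 70°, forward 3.8 m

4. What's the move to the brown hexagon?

turn right 7°, forward 2.6 m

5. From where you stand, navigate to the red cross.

turn right 38°, forward 2.6 m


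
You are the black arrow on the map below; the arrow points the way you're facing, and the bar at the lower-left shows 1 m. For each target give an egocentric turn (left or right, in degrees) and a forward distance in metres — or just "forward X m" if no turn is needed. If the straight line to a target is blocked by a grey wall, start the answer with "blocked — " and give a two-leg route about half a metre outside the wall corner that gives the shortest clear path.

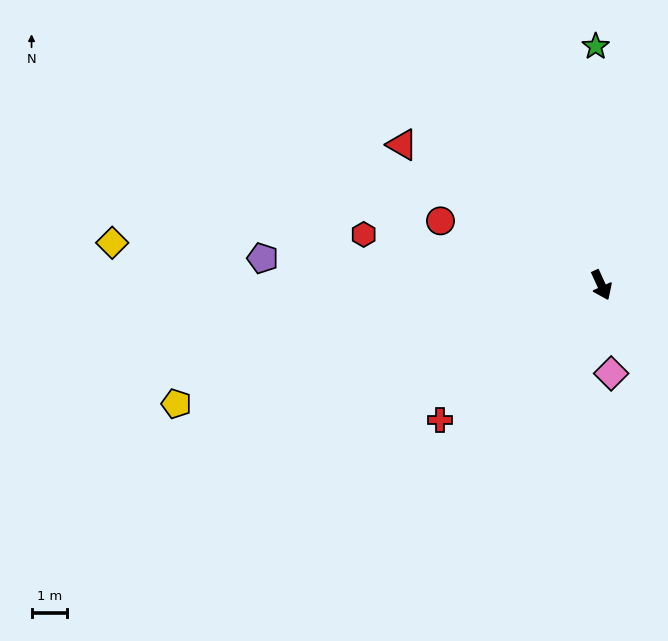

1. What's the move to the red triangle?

turn right 150°, forward 6.9 m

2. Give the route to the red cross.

turn right 75°, forward 6.0 m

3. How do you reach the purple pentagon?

turn right 119°, forward 9.6 m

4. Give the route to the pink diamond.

turn right 18°, forward 2.5 m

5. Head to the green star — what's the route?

turn left 157°, forward 6.8 m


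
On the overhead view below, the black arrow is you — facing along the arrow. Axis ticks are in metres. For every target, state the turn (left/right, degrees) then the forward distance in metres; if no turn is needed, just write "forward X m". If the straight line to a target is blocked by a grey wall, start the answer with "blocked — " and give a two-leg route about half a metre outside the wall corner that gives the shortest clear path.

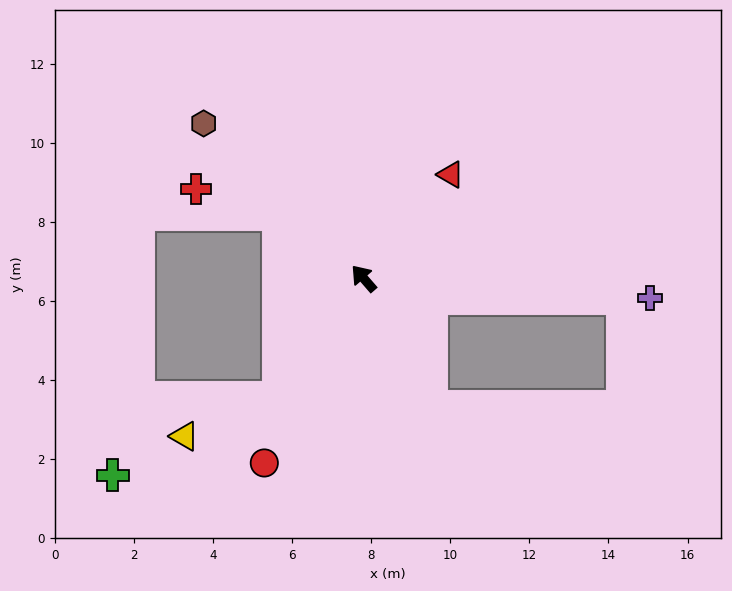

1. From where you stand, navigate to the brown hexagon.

turn left 5°, forward 5.6 m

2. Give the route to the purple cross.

turn right 135°, forward 7.3 m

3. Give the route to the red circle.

turn left 111°, forward 5.3 m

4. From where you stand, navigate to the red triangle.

turn right 81°, forward 3.4 m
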